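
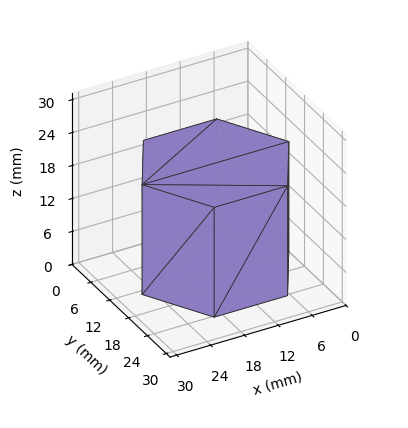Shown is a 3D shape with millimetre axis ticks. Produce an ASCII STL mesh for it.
Reading the render: the shape is a regular 6-sided prism (a cylinder approximated with 6 flat sides), circumscribed radius ≈ 13 mm, height ≈ 20 mm (dimensions read to the nearest mm from the axis ticks). For the STL, each face is triangulated and given an outward normal.

solid part
  facet normal 0.0000 0.0000 -1.0000
    outer loop
      vertex 6.500 24.258 0.000
      vertex 19.500 24.258 0.000
      vertex 26.000 13.000 0.000
    endloop
  endfacet
  facet normal 0.0000 0.0000 -1.0000
    outer loop
      vertex 0.000 13.000 0.000
      vertex 6.500 24.258 0.000
      vertex 26.000 13.000 0.000
    endloop
  endfacet
  facet normal 0.0000 0.0000 -1.0000
    outer loop
      vertex 6.500 1.742 0.000
      vertex 0.000 13.000 0.000
      vertex 26.000 13.000 0.000
    endloop
  endfacet
  facet normal 0.0000 0.0000 -1.0000
    outer loop
      vertex 19.500 1.742 0.000
      vertex 6.500 1.742 0.000
      vertex 26.000 13.000 0.000
    endloop
  endfacet
  facet normal 0.0000 0.0000 1.0000
    outer loop
      vertex 26.000 13.000 20.000
      vertex 19.500 24.258 20.000
      vertex 6.500 24.258 20.000
    endloop
  endfacet
  facet normal 0.0000 0.0000 1.0000
    outer loop
      vertex 26.000 13.000 20.000
      vertex 6.500 24.258 20.000
      vertex 0.000 13.000 20.000
    endloop
  endfacet
  facet normal 0.0000 0.0000 1.0000
    outer loop
      vertex 26.000 13.000 20.000
      vertex 0.000 13.000 20.000
      vertex 6.500 1.742 20.000
    endloop
  endfacet
  facet normal 0.0000 0.0000 1.0000
    outer loop
      vertex 26.000 13.000 20.000
      vertex 6.500 1.742 20.000
      vertex 19.500 1.742 20.000
    endloop
  endfacet
  facet normal 0.8660 0.5000 0.0000
    outer loop
      vertex 26.000 13.000 0.000
      vertex 19.500 24.258 0.000
      vertex 19.500 24.258 20.000
    endloop
  endfacet
  facet normal 0.8660 0.5000 0.0000
    outer loop
      vertex 26.000 13.000 0.000
      vertex 19.500 24.258 20.000
      vertex 26.000 13.000 20.000
    endloop
  endfacet
  facet normal 0.0000 1.0000 0.0000
    outer loop
      vertex 19.500 24.258 0.000
      vertex 6.500 24.258 0.000
      vertex 6.500 24.258 20.000
    endloop
  endfacet
  facet normal 0.0000 1.0000 0.0000
    outer loop
      vertex 19.500 24.258 0.000
      vertex 6.500 24.258 20.000
      vertex 19.500 24.258 20.000
    endloop
  endfacet
  facet normal -0.8660 0.5000 0.0000
    outer loop
      vertex 6.500 24.258 0.000
      vertex 0.000 13.000 0.000
      vertex 0.000 13.000 20.000
    endloop
  endfacet
  facet normal -0.8660 0.5000 0.0000
    outer loop
      vertex 6.500 24.258 0.000
      vertex 0.000 13.000 20.000
      vertex 6.500 24.258 20.000
    endloop
  endfacet
  facet normal -0.8660 -0.5000 0.0000
    outer loop
      vertex 0.000 13.000 0.000
      vertex 6.500 1.742 0.000
      vertex 6.500 1.742 20.000
    endloop
  endfacet
  facet normal -0.8660 -0.5000 0.0000
    outer loop
      vertex 0.000 13.000 0.000
      vertex 6.500 1.742 20.000
      vertex 0.000 13.000 20.000
    endloop
  endfacet
  facet normal 0.0000 -1.0000 0.0000
    outer loop
      vertex 6.500 1.742 0.000
      vertex 19.500 1.742 0.000
      vertex 19.500 1.742 20.000
    endloop
  endfacet
  facet normal 0.0000 -1.0000 0.0000
    outer loop
      vertex 6.500 1.742 0.000
      vertex 19.500 1.742 20.000
      vertex 6.500 1.742 20.000
    endloop
  endfacet
  facet normal 0.8660 -0.5000 0.0000
    outer loop
      vertex 19.500 1.742 0.000
      vertex 26.000 13.000 0.000
      vertex 26.000 13.000 20.000
    endloop
  endfacet
  facet normal 0.8660 -0.5000 0.0000
    outer loop
      vertex 19.500 1.742 0.000
      vertex 26.000 13.000 20.000
      vertex 19.500 1.742 20.000
    endloop
  endfacet
endsolid part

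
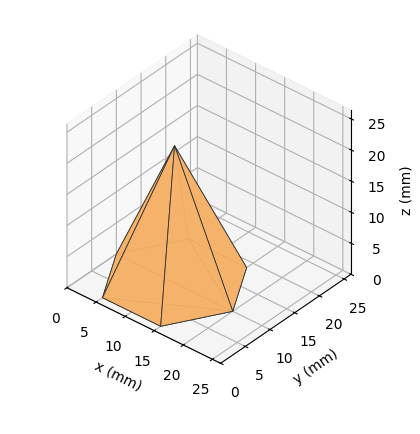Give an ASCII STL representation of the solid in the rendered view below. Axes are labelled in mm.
Reading the render: the shape is a regular 6-sided pyramid, base circumscribed radius ≈ 10 mm, apex at z ≈ 22 mm (dimensions read to the nearest mm from the axis ticks). For the STL, each face is triangulated and given an outward normal.

solid part
  facet normal 0.0000 0.0000 -1.0000
    outer loop
      vertex 5.0 18.7 0.0
      vertex 15.0 18.7 0.0
      vertex 20.0 10.0 0.0
    endloop
  endfacet
  facet normal 0.0000 0.0000 -1.0000
    outer loop
      vertex 0.0 10.0 0.0
      vertex 5.0 18.7 0.0
      vertex 20.0 10.0 0.0
    endloop
  endfacet
  facet normal 0.0000 0.0000 -1.0000
    outer loop
      vertex 5.0 1.3 0.0
      vertex 0.0 10.0 0.0
      vertex 20.0 10.0 0.0
    endloop
  endfacet
  facet normal 0.0000 0.0000 -1.0000
    outer loop
      vertex 15.0 1.3 0.0
      vertex 5.0 1.3 0.0
      vertex 20.0 10.0 0.0
    endloop
  endfacet
  facet normal 0.8066 0.4636 0.3667
    outer loop
      vertex 20.0 10.0 0.0
      vertex 15.0 18.7 0.0
      vertex 10.0 10.0 22.0
    endloop
  endfacet
  facet normal 0.0000 0.9299 0.3677
    outer loop
      vertex 15.0 18.7 0.0
      vertex 5.0 18.7 0.0
      vertex 10.0 10.0 22.0
    endloop
  endfacet
  facet normal -0.8066 0.4636 0.3667
    outer loop
      vertex 5.0 18.7 0.0
      vertex 0.0 10.0 0.0
      vertex 10.0 10.0 22.0
    endloop
  endfacet
  facet normal -0.8066 -0.4636 0.3667
    outer loop
      vertex 0.0 10.0 0.0
      vertex 5.0 1.3 0.0
      vertex 10.0 10.0 22.0
    endloop
  endfacet
  facet normal 0.0000 -0.9299 0.3677
    outer loop
      vertex 5.0 1.3 0.0
      vertex 15.0 1.3 0.0
      vertex 10.0 10.0 22.0
    endloop
  endfacet
  facet normal 0.8066 -0.4636 0.3667
    outer loop
      vertex 15.0 1.3 0.0
      vertex 20.0 10.0 0.0
      vertex 10.0 10.0 22.0
    endloop
  endfacet
endsolid part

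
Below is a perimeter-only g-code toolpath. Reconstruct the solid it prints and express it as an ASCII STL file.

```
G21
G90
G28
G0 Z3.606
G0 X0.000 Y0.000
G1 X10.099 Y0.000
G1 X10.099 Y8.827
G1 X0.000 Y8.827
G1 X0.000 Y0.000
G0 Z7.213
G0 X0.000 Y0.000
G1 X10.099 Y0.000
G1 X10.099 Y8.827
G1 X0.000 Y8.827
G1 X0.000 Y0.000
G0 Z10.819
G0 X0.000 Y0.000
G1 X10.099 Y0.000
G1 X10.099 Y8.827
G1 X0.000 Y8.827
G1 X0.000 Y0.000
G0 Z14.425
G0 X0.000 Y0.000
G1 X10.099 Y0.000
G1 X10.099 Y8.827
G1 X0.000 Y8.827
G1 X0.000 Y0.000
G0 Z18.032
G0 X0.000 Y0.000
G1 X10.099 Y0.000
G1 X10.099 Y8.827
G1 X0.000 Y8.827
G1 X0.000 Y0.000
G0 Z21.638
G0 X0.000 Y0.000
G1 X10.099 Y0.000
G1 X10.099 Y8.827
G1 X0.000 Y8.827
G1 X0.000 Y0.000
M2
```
solid part
  facet normal 0.0000 0.0000 -1.0000
    outer loop
      vertex 10.099 8.827 0.000
      vertex 10.099 0.000 0.000
      vertex 0.000 0.000 0.000
    endloop
  endfacet
  facet normal 0.0000 0.0000 -1.0000
    outer loop
      vertex 0.000 8.827 0.000
      vertex 10.099 8.827 0.000
      vertex 0.000 0.000 0.000
    endloop
  endfacet
  facet normal 0.0000 0.0000 1.0000
    outer loop
      vertex 0.000 0.000 21.638
      vertex 10.099 0.000 21.638
      vertex 10.099 8.827 21.638
    endloop
  endfacet
  facet normal 0.0000 0.0000 1.0000
    outer loop
      vertex 0.000 0.000 21.638
      vertex 10.099 8.827 21.638
      vertex 0.000 8.827 21.638
    endloop
  endfacet
  facet normal 0.0000 -1.0000 0.0000
    outer loop
      vertex 0.000 0.000 0.000
      vertex 10.099 0.000 0.000
      vertex 10.099 0.000 21.638
    endloop
  endfacet
  facet normal 0.0000 -1.0000 0.0000
    outer loop
      vertex 0.000 0.000 0.000
      vertex 10.099 0.000 21.638
      vertex 0.000 0.000 21.638
    endloop
  endfacet
  facet normal 0.0000 1.0000 0.0000
    outer loop
      vertex 10.099 8.827 21.638
      vertex 10.099 8.827 0.000
      vertex 0.000 8.827 0.000
    endloop
  endfacet
  facet normal 0.0000 1.0000 0.0000
    outer loop
      vertex 0.000 8.827 21.638
      vertex 10.099 8.827 21.638
      vertex 0.000 8.827 0.000
    endloop
  endfacet
  facet normal -1.0000 0.0000 0.0000
    outer loop
      vertex 0.000 8.827 21.638
      vertex 0.000 8.827 0.000
      vertex 0.000 0.000 0.000
    endloop
  endfacet
  facet normal -1.0000 0.0000 0.0000
    outer loop
      vertex 0.000 0.000 21.638
      vertex 0.000 8.827 21.638
      vertex 0.000 0.000 0.000
    endloop
  endfacet
  facet normal 1.0000 0.0000 0.0000
    outer loop
      vertex 10.099 0.000 0.000
      vertex 10.099 8.827 0.000
      vertex 10.099 8.827 21.638
    endloop
  endfacet
  facet normal 1.0000 0.0000 0.0000
    outer loop
      vertex 10.099 0.000 0.000
      vertex 10.099 8.827 21.638
      vertex 10.099 0.000 21.638
    endloop
  endfacet
endsolid part

The G0 Z moves step by Δz≈3.606 mm. Every layer's G1 loop is the same polygon, so the solid is a straight extrusion of it from z=0 to z≈21.6. Closing with flat bottom and top caps and triangulating gives 12 facets — a rectangular box, roughly 10.1 × 8.83 mm footprint and 21.6 mm tall.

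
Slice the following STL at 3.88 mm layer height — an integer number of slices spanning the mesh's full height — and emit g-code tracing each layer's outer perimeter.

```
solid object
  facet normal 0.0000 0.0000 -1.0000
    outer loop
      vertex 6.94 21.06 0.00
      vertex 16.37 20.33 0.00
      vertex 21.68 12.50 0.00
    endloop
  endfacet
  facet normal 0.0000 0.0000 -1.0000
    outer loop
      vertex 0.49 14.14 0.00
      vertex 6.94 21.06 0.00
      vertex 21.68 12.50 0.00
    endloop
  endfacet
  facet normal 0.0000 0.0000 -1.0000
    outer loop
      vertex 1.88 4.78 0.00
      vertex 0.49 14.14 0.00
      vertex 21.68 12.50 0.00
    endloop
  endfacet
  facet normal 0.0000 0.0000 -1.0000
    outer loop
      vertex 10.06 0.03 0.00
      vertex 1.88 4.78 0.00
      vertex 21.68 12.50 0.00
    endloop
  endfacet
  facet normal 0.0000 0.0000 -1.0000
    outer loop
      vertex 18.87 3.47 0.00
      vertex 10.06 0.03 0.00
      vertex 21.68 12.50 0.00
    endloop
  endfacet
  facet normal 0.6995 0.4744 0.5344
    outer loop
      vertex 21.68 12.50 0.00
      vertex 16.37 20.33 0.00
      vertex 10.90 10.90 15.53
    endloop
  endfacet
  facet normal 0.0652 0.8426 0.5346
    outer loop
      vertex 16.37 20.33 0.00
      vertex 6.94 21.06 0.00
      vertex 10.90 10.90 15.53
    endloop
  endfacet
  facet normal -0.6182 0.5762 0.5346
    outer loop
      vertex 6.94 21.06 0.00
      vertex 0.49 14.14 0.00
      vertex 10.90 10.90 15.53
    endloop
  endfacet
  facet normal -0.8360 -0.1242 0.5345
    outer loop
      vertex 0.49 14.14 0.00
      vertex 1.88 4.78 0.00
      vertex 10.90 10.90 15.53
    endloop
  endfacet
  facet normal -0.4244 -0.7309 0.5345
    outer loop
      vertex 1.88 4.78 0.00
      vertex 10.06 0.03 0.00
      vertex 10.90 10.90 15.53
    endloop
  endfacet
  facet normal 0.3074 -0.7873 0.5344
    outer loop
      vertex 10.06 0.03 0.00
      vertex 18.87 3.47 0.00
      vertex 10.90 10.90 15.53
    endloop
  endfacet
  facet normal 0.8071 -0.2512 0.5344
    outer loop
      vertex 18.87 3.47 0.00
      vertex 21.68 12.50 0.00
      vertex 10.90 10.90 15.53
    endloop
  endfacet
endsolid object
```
; perimeter-only toolpath
G21 ; units = mm
G90 ; absolute positioning
G28 ; home
; layer 1
G0 Z3.88
G0 X18.98 Y12.10
G1 X15.00 Y17.97
G1 X7.93 Y18.52
G1 X3.09 Y13.33
G1 X4.13 Y6.31
G1 X10.27 Y2.75
G1 X16.88 Y5.33
G1 X18.98 Y12.10
; layer 2
G0 Z7.76
G0 X16.29 Y11.70
G1 X13.64 Y15.61
G1 X8.92 Y15.98
G1 X5.70 Y12.52
G1 X6.39 Y7.84
G1 X10.48 Y5.46
G1 X14.89 Y7.19
G1 X16.29 Y11.70
; layer 3
G0 Z11.65
G0 X13.60 Y11.30
G1 X12.27 Y13.26
G1 X9.91 Y13.44
G1 X8.30 Y11.71
G1 X8.65 Y9.37
G1 X10.69 Y8.18
G1 X12.89 Y9.04
G1 X13.60 Y11.30
M2 ; end

The solid is a regular 7-sided pyramid, base circumscribed radius ≈ 10.9 mm, apex at z ≈ 15.5 mm. Slicing at Δz = 3.88 mm — 4 equal slices spanning the solid's height, so layer i sits at z = i·h/4 — gives 3 non-empty perimeters. Each is a 7-segment closed polygon; G0 lifts to the layer z and rapids to the start vertex, then G1 traces the edges. The cross-section shrinks linearly with z (the slice at the apex is degenerate and omitted).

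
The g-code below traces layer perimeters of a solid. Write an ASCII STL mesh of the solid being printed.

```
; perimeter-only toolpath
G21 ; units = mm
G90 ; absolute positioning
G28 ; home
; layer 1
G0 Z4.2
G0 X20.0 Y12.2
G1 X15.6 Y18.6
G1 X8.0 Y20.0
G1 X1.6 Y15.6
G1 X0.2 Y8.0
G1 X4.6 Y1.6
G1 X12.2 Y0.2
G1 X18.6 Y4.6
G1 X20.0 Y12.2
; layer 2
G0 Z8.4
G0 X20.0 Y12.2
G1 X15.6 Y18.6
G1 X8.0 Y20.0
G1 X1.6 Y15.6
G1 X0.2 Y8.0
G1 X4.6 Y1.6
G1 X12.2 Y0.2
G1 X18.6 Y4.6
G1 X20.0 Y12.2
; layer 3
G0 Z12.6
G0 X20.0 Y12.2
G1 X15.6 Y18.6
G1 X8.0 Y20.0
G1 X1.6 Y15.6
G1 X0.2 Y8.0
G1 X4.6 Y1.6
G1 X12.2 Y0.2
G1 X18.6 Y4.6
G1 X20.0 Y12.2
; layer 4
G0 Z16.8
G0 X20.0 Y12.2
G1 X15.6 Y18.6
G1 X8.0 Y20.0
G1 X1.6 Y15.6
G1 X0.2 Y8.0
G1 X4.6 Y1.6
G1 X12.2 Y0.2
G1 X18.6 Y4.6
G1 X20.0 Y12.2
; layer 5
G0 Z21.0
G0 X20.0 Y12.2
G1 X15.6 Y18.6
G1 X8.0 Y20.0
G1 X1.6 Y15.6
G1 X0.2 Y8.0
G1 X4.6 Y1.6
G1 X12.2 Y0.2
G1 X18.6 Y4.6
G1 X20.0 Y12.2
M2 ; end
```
solid part
  facet normal 0.0000 0.0000 -1.0000
    outer loop
      vertex 8.0 20.0 0.0
      vertex 15.6 18.6 0.0
      vertex 20.0 12.2 0.0
    endloop
  endfacet
  facet normal 0.0000 0.0000 -1.0000
    outer loop
      vertex 1.6 15.6 0.0
      vertex 8.0 20.0 0.0
      vertex 20.0 12.2 0.0
    endloop
  endfacet
  facet normal 0.0000 0.0000 -1.0000
    outer loop
      vertex 0.2 8.0 0.0
      vertex 1.6 15.6 0.0
      vertex 20.0 12.2 0.0
    endloop
  endfacet
  facet normal 0.0000 0.0000 -1.0000
    outer loop
      vertex 4.6 1.6 0.0
      vertex 0.2 8.0 0.0
      vertex 20.0 12.2 0.0
    endloop
  endfacet
  facet normal 0.0000 0.0000 -1.0000
    outer loop
      vertex 12.2 0.2 0.0
      vertex 4.6 1.6 0.0
      vertex 20.0 12.2 0.0
    endloop
  endfacet
  facet normal 0.0000 0.0000 -1.0000
    outer loop
      vertex 18.6 4.6 0.0
      vertex 12.2 0.2 0.0
      vertex 20.0 12.2 0.0
    endloop
  endfacet
  facet normal 0.0000 0.0000 1.0000
    outer loop
      vertex 20.0 12.2 21.0
      vertex 15.6 18.6 21.0
      vertex 8.0 20.0 21.0
    endloop
  endfacet
  facet normal 0.0000 0.0000 1.0000
    outer loop
      vertex 20.0 12.2 21.0
      vertex 8.0 20.0 21.0
      vertex 1.6 15.6 21.0
    endloop
  endfacet
  facet normal 0.0000 0.0000 1.0000
    outer loop
      vertex 20.0 12.2 21.0
      vertex 1.6 15.6 21.0
      vertex 0.2 8.0 21.0
    endloop
  endfacet
  facet normal 0.0000 0.0000 1.0000
    outer loop
      vertex 20.0 12.2 21.0
      vertex 0.2 8.0 21.0
      vertex 4.6 1.6 21.0
    endloop
  endfacet
  facet normal 0.0000 0.0000 1.0000
    outer loop
      vertex 20.0 12.2 21.0
      vertex 4.6 1.6 21.0
      vertex 12.2 0.2 21.0
    endloop
  endfacet
  facet normal 0.0000 0.0000 1.0000
    outer loop
      vertex 20.0 12.2 21.0
      vertex 12.2 0.2 21.0
      vertex 18.6 4.6 21.0
    endloop
  endfacet
  facet normal 0.8240 0.5665 0.0000
    outer loop
      vertex 20.0 12.2 0.0
      vertex 15.6 18.6 0.0
      vertex 15.6 18.6 21.0
    endloop
  endfacet
  facet normal 0.8240 0.5665 0.0000
    outer loop
      vertex 20.0 12.2 0.0
      vertex 15.6 18.6 21.0
      vertex 20.0 12.2 21.0
    endloop
  endfacet
  facet normal 0.1812 0.9835 0.0000
    outer loop
      vertex 15.6 18.6 0.0
      vertex 8.0 20.0 0.0
      vertex 8.0 20.0 21.0
    endloop
  endfacet
  facet normal 0.1812 0.9835 0.0000
    outer loop
      vertex 15.6 18.6 0.0
      vertex 8.0 20.0 21.0
      vertex 15.6 18.6 21.0
    endloop
  endfacet
  facet normal -0.5665 0.8240 0.0000
    outer loop
      vertex 8.0 20.0 0.0
      vertex 1.6 15.6 0.0
      vertex 1.6 15.6 21.0
    endloop
  endfacet
  facet normal -0.5665 0.8240 0.0000
    outer loop
      vertex 8.0 20.0 0.0
      vertex 1.6 15.6 21.0
      vertex 8.0 20.0 21.0
    endloop
  endfacet
  facet normal -0.9835 0.1812 0.0000
    outer loop
      vertex 1.6 15.6 0.0
      vertex 0.2 8.0 0.0
      vertex 0.2 8.0 21.0
    endloop
  endfacet
  facet normal -0.9835 0.1812 0.0000
    outer loop
      vertex 1.6 15.6 0.0
      vertex 0.2 8.0 21.0
      vertex 1.6 15.6 21.0
    endloop
  endfacet
  facet normal -0.8240 -0.5665 0.0000
    outer loop
      vertex 0.2 8.0 0.0
      vertex 4.6 1.6 0.0
      vertex 4.6 1.6 21.0
    endloop
  endfacet
  facet normal -0.8240 -0.5665 0.0000
    outer loop
      vertex 0.2 8.0 0.0
      vertex 4.6 1.6 21.0
      vertex 0.2 8.0 21.0
    endloop
  endfacet
  facet normal -0.1812 -0.9835 0.0000
    outer loop
      vertex 4.6 1.6 0.0
      vertex 12.2 0.2 0.0
      vertex 12.2 0.2 21.0
    endloop
  endfacet
  facet normal -0.1812 -0.9835 0.0000
    outer loop
      vertex 4.6 1.6 0.0
      vertex 12.2 0.2 21.0
      vertex 4.6 1.6 21.0
    endloop
  endfacet
  facet normal 0.5665 -0.8240 0.0000
    outer loop
      vertex 12.2 0.2 0.0
      vertex 18.6 4.6 0.0
      vertex 18.6 4.6 21.0
    endloop
  endfacet
  facet normal 0.5665 -0.8240 0.0000
    outer loop
      vertex 12.2 0.2 0.0
      vertex 18.6 4.6 21.0
      vertex 12.2 0.2 21.0
    endloop
  endfacet
  facet normal 0.9835 -0.1812 0.0000
    outer loop
      vertex 18.6 4.6 0.0
      vertex 20.0 12.2 0.0
      vertex 20.0 12.2 21.0
    endloop
  endfacet
  facet normal 0.9835 -0.1812 0.0000
    outer loop
      vertex 18.6 4.6 0.0
      vertex 20.0 12.2 21.0
      vertex 18.6 4.6 21.0
    endloop
  endfacet
endsolid part

The G0 Z moves step by Δz≈4.2 mm. Every layer's G1 loop is the same polygon, so the solid is a straight extrusion of it from z=0 to z≈21. Closing with flat bottom and top caps and triangulating gives 28 facets — a regular 8-sided prism (a cylinder approximated with 8 flat sides), circumscribed radius ≈ 10.1 mm, height ≈ 21 mm.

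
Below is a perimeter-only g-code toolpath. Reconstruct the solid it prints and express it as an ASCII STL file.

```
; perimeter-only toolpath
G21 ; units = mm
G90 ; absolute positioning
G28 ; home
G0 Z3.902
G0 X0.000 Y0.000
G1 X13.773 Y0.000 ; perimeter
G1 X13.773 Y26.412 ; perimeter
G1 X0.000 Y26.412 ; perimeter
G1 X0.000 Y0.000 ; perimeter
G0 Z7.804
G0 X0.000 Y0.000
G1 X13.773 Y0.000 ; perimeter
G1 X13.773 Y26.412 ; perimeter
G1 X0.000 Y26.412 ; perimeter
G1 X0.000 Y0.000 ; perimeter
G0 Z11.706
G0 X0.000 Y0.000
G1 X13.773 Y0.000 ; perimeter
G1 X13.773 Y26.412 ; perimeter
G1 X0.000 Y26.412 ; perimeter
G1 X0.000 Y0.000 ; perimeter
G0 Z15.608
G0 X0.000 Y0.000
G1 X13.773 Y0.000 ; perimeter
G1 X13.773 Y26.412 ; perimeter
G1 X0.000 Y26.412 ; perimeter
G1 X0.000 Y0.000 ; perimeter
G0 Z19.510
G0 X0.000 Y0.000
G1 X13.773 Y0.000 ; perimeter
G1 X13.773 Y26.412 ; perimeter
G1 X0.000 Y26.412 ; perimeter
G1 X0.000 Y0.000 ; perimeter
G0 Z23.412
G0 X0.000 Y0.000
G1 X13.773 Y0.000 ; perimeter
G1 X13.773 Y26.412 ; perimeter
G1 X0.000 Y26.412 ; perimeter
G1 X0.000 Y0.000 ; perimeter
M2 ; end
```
solid part
  facet normal 0.0000 0.0000 -1.0000
    outer loop
      vertex 13.773 26.412 0.000
      vertex 13.773 0.000 0.000
      vertex 0.000 0.000 0.000
    endloop
  endfacet
  facet normal 0.0000 0.0000 -1.0000
    outer loop
      vertex 0.000 26.412 0.000
      vertex 13.773 26.412 0.000
      vertex 0.000 0.000 0.000
    endloop
  endfacet
  facet normal 0.0000 0.0000 1.0000
    outer loop
      vertex 0.000 0.000 23.412
      vertex 13.773 0.000 23.412
      vertex 13.773 26.412 23.412
    endloop
  endfacet
  facet normal 0.0000 0.0000 1.0000
    outer loop
      vertex 0.000 0.000 23.412
      vertex 13.773 26.412 23.412
      vertex 0.000 26.412 23.412
    endloop
  endfacet
  facet normal 0.0000 -1.0000 0.0000
    outer loop
      vertex 0.000 0.000 0.000
      vertex 13.773 0.000 0.000
      vertex 13.773 0.000 23.412
    endloop
  endfacet
  facet normal 0.0000 -1.0000 0.0000
    outer loop
      vertex 0.000 0.000 0.000
      vertex 13.773 0.000 23.412
      vertex 0.000 0.000 23.412
    endloop
  endfacet
  facet normal 0.0000 1.0000 0.0000
    outer loop
      vertex 13.773 26.412 23.412
      vertex 13.773 26.412 0.000
      vertex 0.000 26.412 0.000
    endloop
  endfacet
  facet normal 0.0000 1.0000 0.0000
    outer loop
      vertex 0.000 26.412 23.412
      vertex 13.773 26.412 23.412
      vertex 0.000 26.412 0.000
    endloop
  endfacet
  facet normal -1.0000 0.0000 0.0000
    outer loop
      vertex 0.000 26.412 23.412
      vertex 0.000 26.412 0.000
      vertex 0.000 0.000 0.000
    endloop
  endfacet
  facet normal -1.0000 0.0000 0.0000
    outer loop
      vertex 0.000 0.000 23.412
      vertex 0.000 26.412 23.412
      vertex 0.000 0.000 0.000
    endloop
  endfacet
  facet normal 1.0000 0.0000 0.0000
    outer loop
      vertex 13.773 0.000 0.000
      vertex 13.773 26.412 0.000
      vertex 13.773 26.412 23.412
    endloop
  endfacet
  facet normal 1.0000 0.0000 0.0000
    outer loop
      vertex 13.773 0.000 0.000
      vertex 13.773 26.412 23.412
      vertex 13.773 0.000 23.412
    endloop
  endfacet
endsolid part

The G0 Z moves step by Δz≈3.902 mm. Every layer's G1 loop is the same polygon, so the solid is a straight extrusion of it from z=0 to z≈23.4. Closing with flat bottom and top caps and triangulating gives 12 facets — a rectangular box, roughly 13.8 × 26.4 mm footprint and 23.4 mm tall.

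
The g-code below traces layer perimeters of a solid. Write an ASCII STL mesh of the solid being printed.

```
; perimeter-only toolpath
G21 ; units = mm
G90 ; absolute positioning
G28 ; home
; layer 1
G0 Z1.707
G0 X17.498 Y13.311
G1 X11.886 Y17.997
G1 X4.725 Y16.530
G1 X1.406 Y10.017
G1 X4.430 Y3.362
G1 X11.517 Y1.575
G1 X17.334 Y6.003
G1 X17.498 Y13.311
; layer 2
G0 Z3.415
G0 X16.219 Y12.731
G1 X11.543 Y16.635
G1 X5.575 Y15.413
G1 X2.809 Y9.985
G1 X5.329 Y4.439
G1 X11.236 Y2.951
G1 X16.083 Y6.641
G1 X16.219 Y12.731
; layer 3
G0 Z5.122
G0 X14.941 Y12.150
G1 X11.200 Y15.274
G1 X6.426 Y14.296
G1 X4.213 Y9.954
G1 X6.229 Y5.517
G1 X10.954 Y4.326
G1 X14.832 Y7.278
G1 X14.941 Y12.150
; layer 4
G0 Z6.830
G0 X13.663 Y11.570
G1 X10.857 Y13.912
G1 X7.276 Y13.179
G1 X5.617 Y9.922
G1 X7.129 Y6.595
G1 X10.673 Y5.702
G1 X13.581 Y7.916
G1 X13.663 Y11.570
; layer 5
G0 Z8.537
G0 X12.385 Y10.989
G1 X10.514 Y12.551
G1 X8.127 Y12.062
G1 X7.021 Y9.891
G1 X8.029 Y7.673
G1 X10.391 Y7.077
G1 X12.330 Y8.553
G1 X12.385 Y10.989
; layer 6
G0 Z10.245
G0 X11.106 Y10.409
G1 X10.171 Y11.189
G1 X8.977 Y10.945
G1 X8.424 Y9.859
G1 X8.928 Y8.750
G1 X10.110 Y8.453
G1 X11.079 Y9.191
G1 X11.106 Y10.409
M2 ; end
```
solid part
  facet normal 0.0000 0.0000 -1.0000
    outer loop
      vertex 3.874 17.647 0.000
      vertex 12.229 19.358 0.000
      vertex 18.776 13.892 0.000
    endloop
  endfacet
  facet normal 0.0000 0.0000 -1.0000
    outer loop
      vertex 0.002 10.048 0.000
      vertex 3.874 17.647 0.000
      vertex 18.776 13.892 0.000
    endloop
  endfacet
  facet normal 0.0000 0.0000 -1.0000
    outer loop
      vertex 3.530 2.284 0.000
      vertex 0.002 10.048 0.000
      vertex 18.776 13.892 0.000
    endloop
  endfacet
  facet normal 0.0000 0.0000 -1.0000
    outer loop
      vertex 11.799 0.200 0.000
      vertex 3.530 2.284 0.000
      vertex 18.776 13.892 0.000
    endloop
  endfacet
  facet normal 0.0000 0.0000 -1.0000
    outer loop
      vertex 18.585 5.366 0.000
      vertex 11.799 0.200 0.000
      vertex 18.776 13.892 0.000
    endloop
  endfacet
  facet normal 0.5150 0.6168 0.5953
    outer loop
      vertex 18.776 13.892 0.000
      vertex 12.229 19.358 0.000
      vertex 9.828 9.828 11.952
    endloop
  endfacet
  facet normal -0.1612 0.7872 0.5953
    outer loop
      vertex 12.229 19.358 0.000
      vertex 3.874 17.647 0.000
      vertex 9.828 9.828 11.952
    endloop
  endfacet
  facet normal -0.7159 0.3648 0.5953
    outer loop
      vertex 3.874 17.647 0.000
      vertex 0.002 10.048 0.000
      vertex 9.828 9.828 11.952
    endloop
  endfacet
  facet normal -0.7315 -0.3324 0.5953
    outer loop
      vertex 0.002 10.048 0.000
      vertex 3.530 2.284 0.000
      vertex 9.828 9.828 11.952
    endloop
  endfacet
  facet normal -0.1964 -0.7792 0.5953
    outer loop
      vertex 3.530 2.284 0.000
      vertex 11.799 0.200 0.000
      vertex 9.828 9.828 11.952
    endloop
  endfacet
  facet normal 0.4867 -0.6393 0.5953
    outer loop
      vertex 11.799 0.200 0.000
      vertex 18.585 5.366 0.000
      vertex 9.828 9.828 11.952
    endloop
  endfacet
  facet normal 0.8033 -0.0180 0.5953
    outer loop
      vertex 18.585 5.366 0.000
      vertex 18.776 13.892 0.000
      vertex 9.828 9.828 11.952
    endloop
  endfacet
endsolid part

The G0 Z moves step by Δz≈1.707 mm. The G1 loops shrink linearly with z, so the solid tapers from its base footprint up to z≈12. Closing with a flat bottom cap and the tapered top and triangulating gives 12 facets — a regular 7-sided pyramid, base circumscribed radius ≈ 9.83 mm, apex at z ≈ 12 mm.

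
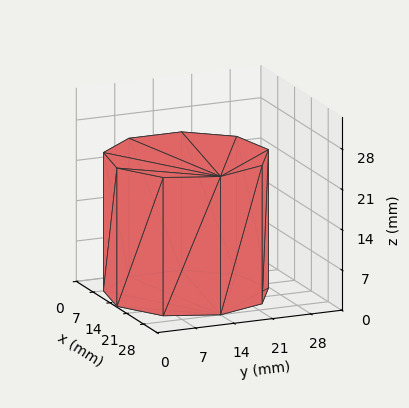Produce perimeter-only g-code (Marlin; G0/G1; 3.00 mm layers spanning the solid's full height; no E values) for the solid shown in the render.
Reading the render: the shape is a regular 9-sided prism (a cylinder approximated with 9 flat sides), circumscribed radius ≈ 14 mm, height ≈ 24 mm (dimensions read to the nearest mm from the axis ticks). For the g-code, the solid's height is divided into equal slices at the stated Δz and each level perimeter traced with G1 moves after a G0 lift.

; perimeter-only toolpath
G21 ; units = mm
G90 ; absolute positioning
G28 ; home
; layer 1
G0 Z3.00
G0 X28.00 Y14.00
G1 X24.72 Y23.00
G1 X16.43 Y27.79
G1 X7.00 Y26.12
G1 X0.84 Y18.79
G1 X0.84 Y9.21
G1 X7.00 Y1.88
G1 X16.43 Y0.21
G1 X24.72 Y5.00
G1 X28.00 Y14.00
; layer 2
G0 Z6.00
G0 X28.00 Y14.00
G1 X24.72 Y23.00
G1 X16.43 Y27.79
G1 X7.00 Y26.12
G1 X0.84 Y18.79
G1 X0.84 Y9.21
G1 X7.00 Y1.88
G1 X16.43 Y0.21
G1 X24.72 Y5.00
G1 X28.00 Y14.00
; layer 3
G0 Z9.00
G0 X28.00 Y14.00
G1 X24.72 Y23.00
G1 X16.43 Y27.79
G1 X7.00 Y26.12
G1 X0.84 Y18.79
G1 X0.84 Y9.21
G1 X7.00 Y1.88
G1 X16.43 Y0.21
G1 X24.72 Y5.00
G1 X28.00 Y14.00
; layer 4
G0 Z12.00
G0 X28.00 Y14.00
G1 X24.72 Y23.00
G1 X16.43 Y27.79
G1 X7.00 Y26.12
G1 X0.84 Y18.79
G1 X0.84 Y9.21
G1 X7.00 Y1.88
G1 X16.43 Y0.21
G1 X24.72 Y5.00
G1 X28.00 Y14.00
; layer 5
G0 Z15.00
G0 X28.00 Y14.00
G1 X24.72 Y23.00
G1 X16.43 Y27.79
G1 X7.00 Y26.12
G1 X0.84 Y18.79
G1 X0.84 Y9.21
G1 X7.00 Y1.88
G1 X16.43 Y0.21
G1 X24.72 Y5.00
G1 X28.00 Y14.00
; layer 6
G0 Z18.00
G0 X28.00 Y14.00
G1 X24.72 Y23.00
G1 X16.43 Y27.79
G1 X7.00 Y26.12
G1 X0.84 Y18.79
G1 X0.84 Y9.21
G1 X7.00 Y1.88
G1 X16.43 Y0.21
G1 X24.72 Y5.00
G1 X28.00 Y14.00
; layer 7
G0 Z21.00
G0 X28.00 Y14.00
G1 X24.72 Y23.00
G1 X16.43 Y27.79
G1 X7.00 Y26.12
G1 X0.84 Y18.79
G1 X0.84 Y9.21
G1 X7.00 Y1.88
G1 X16.43 Y0.21
G1 X24.72 Y5.00
G1 X28.00 Y14.00
; layer 8
G0 Z24.00
G0 X28.00 Y14.00
G1 X24.72 Y23.00
G1 X16.43 Y27.79
G1 X7.00 Y26.12
G1 X0.84 Y18.79
G1 X0.84 Y9.21
G1 X7.00 Y1.88
G1 X16.43 Y0.21
G1 X24.72 Y5.00
G1 X28.00 Y14.00
M2 ; end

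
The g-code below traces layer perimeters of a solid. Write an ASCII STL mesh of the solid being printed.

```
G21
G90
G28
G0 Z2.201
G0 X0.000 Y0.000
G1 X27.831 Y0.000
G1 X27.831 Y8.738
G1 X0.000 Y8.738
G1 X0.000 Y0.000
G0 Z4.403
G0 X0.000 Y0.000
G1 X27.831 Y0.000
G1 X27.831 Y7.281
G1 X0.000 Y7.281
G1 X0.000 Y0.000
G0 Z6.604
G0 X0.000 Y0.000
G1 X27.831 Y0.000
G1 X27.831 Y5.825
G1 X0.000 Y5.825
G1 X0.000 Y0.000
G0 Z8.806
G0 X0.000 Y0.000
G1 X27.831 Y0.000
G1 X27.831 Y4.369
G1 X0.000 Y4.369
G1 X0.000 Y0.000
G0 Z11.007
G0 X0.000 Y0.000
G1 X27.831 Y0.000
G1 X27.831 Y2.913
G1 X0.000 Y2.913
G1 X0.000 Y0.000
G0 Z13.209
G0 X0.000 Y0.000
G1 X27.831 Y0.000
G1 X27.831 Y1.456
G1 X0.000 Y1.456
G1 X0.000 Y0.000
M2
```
solid part
  facet normal 0.0000 0.0000 -1.0000
    outer loop
      vertex 27.831 10.194 0.000
      vertex 27.831 0.000 0.000
      vertex 0.000 0.000 0.000
    endloop
  endfacet
  facet normal 0.0000 0.0000 -1.0000
    outer loop
      vertex 0.000 10.194 0.000
      vertex 27.831 10.194 0.000
      vertex 0.000 0.000 0.000
    endloop
  endfacet
  facet normal 0.0000 -1.0000 0.0000
    outer loop
      vertex 0.000 0.000 0.000
      vertex 27.831 0.000 0.000
      vertex 27.831 0.000 15.410
    endloop
  endfacet
  facet normal 0.0000 -1.0000 0.0000
    outer loop
      vertex 0.000 0.000 0.000
      vertex 27.831 0.000 15.410
      vertex 0.000 0.000 15.410
    endloop
  endfacet
  facet normal 0.0000 0.8340 0.5517
    outer loop
      vertex 0.000 0.000 15.410
      vertex 27.831 0.000 15.410
      vertex 27.831 10.194 0.000
    endloop
  endfacet
  facet normal 0.0000 0.8340 0.5517
    outer loop
      vertex 0.000 0.000 15.410
      vertex 27.831 10.194 0.000
      vertex 0.000 10.194 0.000
    endloop
  endfacet
  facet normal -1.0000 0.0000 0.0000
    outer loop
      vertex 0.000 0.000 15.410
      vertex 0.000 10.194 0.000
      vertex 0.000 0.000 0.000
    endloop
  endfacet
  facet normal 1.0000 0.0000 0.0000
    outer loop
      vertex 27.831 0.000 0.000
      vertex 27.831 10.194 0.000
      vertex 27.831 0.000 15.410
    endloop
  endfacet
endsolid part

The G0 Z moves step by Δz≈2.201 mm. The G1 loops shrink linearly with z, so the solid tapers from its base footprint up to z≈15.4. Closing with a flat bottom cap and the tapered top and triangulating gives 8 facets — a wedge (ramp): 27.8 × 10.2 mm base, rising to 15.4 mm along the y=0 edge and sloping linearly to z=0 at y=10.2.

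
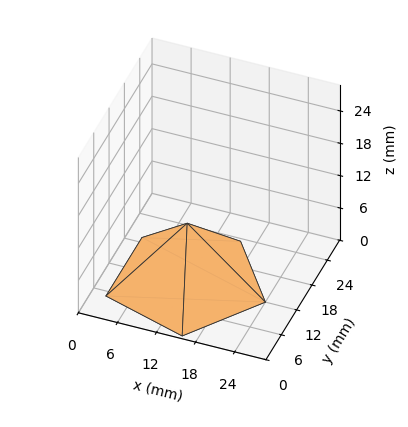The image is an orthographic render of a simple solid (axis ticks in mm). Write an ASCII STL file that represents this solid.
Reading the render: the shape is a regular 5-sided pyramid, base circumscribed radius ≈ 12 mm, apex at z ≈ 11 mm (dimensions read to the nearest mm from the axis ticks). For the STL, each face is triangulated and given an outward normal.

solid part
  facet normal 0.0000 0.0000 -1.0000
    outer loop
      vertex 2.29 19.05 0.00
      vertex 15.71 23.41 0.00
      vertex 24.00 12.00 0.00
    endloop
  endfacet
  facet normal 0.0000 0.0000 -1.0000
    outer loop
      vertex 2.29 4.95 0.00
      vertex 2.29 19.05 0.00
      vertex 24.00 12.00 0.00
    endloop
  endfacet
  facet normal 0.0000 0.0000 -1.0000
    outer loop
      vertex 15.71 0.59 0.00
      vertex 2.29 4.95 0.00
      vertex 24.00 12.00 0.00
    endloop
  endfacet
  facet normal 0.6066 0.4407 0.6617
    outer loop
      vertex 24.00 12.00 0.00
      vertex 15.71 23.41 0.00
      vertex 12.00 12.00 11.00
    endloop
  endfacet
  facet normal -0.2317 0.7132 0.6616
    outer loop
      vertex 15.71 23.41 0.00
      vertex 2.29 19.05 0.00
      vertex 12.00 12.00 11.00
    endloop
  endfacet
  facet normal -0.7497 0.0000 0.6618
    outer loop
      vertex 2.29 19.05 0.00
      vertex 2.29 4.95 0.00
      vertex 12.00 12.00 11.00
    endloop
  endfacet
  facet normal -0.2317 -0.7132 0.6616
    outer loop
      vertex 2.29 4.95 0.00
      vertex 15.71 0.59 0.00
      vertex 12.00 12.00 11.00
    endloop
  endfacet
  facet normal 0.6066 -0.4407 0.6617
    outer loop
      vertex 15.71 0.59 0.00
      vertex 24.00 12.00 0.00
      vertex 12.00 12.00 11.00
    endloop
  endfacet
endsolid part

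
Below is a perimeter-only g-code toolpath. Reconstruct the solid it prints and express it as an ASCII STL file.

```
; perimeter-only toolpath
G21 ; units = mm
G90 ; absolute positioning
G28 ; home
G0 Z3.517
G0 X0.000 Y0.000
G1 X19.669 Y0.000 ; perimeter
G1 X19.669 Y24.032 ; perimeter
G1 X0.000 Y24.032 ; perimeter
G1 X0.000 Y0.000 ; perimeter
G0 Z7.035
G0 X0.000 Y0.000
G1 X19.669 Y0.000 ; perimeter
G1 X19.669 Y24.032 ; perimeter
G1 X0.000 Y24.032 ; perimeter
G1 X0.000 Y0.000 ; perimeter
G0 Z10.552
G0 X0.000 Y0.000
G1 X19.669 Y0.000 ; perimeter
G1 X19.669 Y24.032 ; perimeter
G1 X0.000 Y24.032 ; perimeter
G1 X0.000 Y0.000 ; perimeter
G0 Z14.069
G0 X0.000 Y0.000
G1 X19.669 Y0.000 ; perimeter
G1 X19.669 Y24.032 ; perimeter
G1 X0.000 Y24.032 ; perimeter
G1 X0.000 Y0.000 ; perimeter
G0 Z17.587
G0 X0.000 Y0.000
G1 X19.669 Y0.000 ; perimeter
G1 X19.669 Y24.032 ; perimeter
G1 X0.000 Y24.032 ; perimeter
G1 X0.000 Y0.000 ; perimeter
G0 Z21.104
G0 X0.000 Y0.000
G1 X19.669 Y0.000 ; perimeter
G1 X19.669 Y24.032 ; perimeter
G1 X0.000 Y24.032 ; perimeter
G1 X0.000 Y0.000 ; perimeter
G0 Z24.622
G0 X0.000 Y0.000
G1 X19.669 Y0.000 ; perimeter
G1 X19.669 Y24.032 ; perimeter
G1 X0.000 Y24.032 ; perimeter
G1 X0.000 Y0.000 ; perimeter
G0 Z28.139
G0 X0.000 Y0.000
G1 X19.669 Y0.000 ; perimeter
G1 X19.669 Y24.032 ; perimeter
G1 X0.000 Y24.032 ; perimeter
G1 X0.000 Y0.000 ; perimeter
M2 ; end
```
solid part
  facet normal 0.0000 0.0000 -1.0000
    outer loop
      vertex 19.669 24.032 0.000
      vertex 19.669 0.000 0.000
      vertex 0.000 0.000 0.000
    endloop
  endfacet
  facet normal 0.0000 0.0000 -1.0000
    outer loop
      vertex 0.000 24.032 0.000
      vertex 19.669 24.032 0.000
      vertex 0.000 0.000 0.000
    endloop
  endfacet
  facet normal 0.0000 0.0000 1.0000
    outer loop
      vertex 0.000 0.000 28.139
      vertex 19.669 0.000 28.139
      vertex 19.669 24.032 28.139
    endloop
  endfacet
  facet normal 0.0000 0.0000 1.0000
    outer loop
      vertex 0.000 0.000 28.139
      vertex 19.669 24.032 28.139
      vertex 0.000 24.032 28.139
    endloop
  endfacet
  facet normal 0.0000 -1.0000 0.0000
    outer loop
      vertex 0.000 0.000 0.000
      vertex 19.669 0.000 0.000
      vertex 19.669 0.000 28.139
    endloop
  endfacet
  facet normal 0.0000 -1.0000 0.0000
    outer loop
      vertex 0.000 0.000 0.000
      vertex 19.669 0.000 28.139
      vertex 0.000 0.000 28.139
    endloop
  endfacet
  facet normal 0.0000 1.0000 0.0000
    outer loop
      vertex 19.669 24.032 28.139
      vertex 19.669 24.032 0.000
      vertex 0.000 24.032 0.000
    endloop
  endfacet
  facet normal 0.0000 1.0000 0.0000
    outer loop
      vertex 0.000 24.032 28.139
      vertex 19.669 24.032 28.139
      vertex 0.000 24.032 0.000
    endloop
  endfacet
  facet normal -1.0000 0.0000 0.0000
    outer loop
      vertex 0.000 24.032 28.139
      vertex 0.000 24.032 0.000
      vertex 0.000 0.000 0.000
    endloop
  endfacet
  facet normal -1.0000 0.0000 0.0000
    outer loop
      vertex 0.000 0.000 28.139
      vertex 0.000 24.032 28.139
      vertex 0.000 0.000 0.000
    endloop
  endfacet
  facet normal 1.0000 0.0000 0.0000
    outer loop
      vertex 19.669 0.000 0.000
      vertex 19.669 24.032 0.000
      vertex 19.669 24.032 28.139
    endloop
  endfacet
  facet normal 1.0000 0.0000 0.0000
    outer loop
      vertex 19.669 0.000 0.000
      vertex 19.669 24.032 28.139
      vertex 19.669 0.000 28.139
    endloop
  endfacet
endsolid part

The G0 Z moves step by Δz≈3.517 mm. Every layer's G1 loop is the same polygon, so the solid is a straight extrusion of it from z=0 to z≈28.1. Closing with flat bottom and top caps and triangulating gives 12 facets — a rectangular box, roughly 19.7 × 24 mm footprint and 28.1 mm tall.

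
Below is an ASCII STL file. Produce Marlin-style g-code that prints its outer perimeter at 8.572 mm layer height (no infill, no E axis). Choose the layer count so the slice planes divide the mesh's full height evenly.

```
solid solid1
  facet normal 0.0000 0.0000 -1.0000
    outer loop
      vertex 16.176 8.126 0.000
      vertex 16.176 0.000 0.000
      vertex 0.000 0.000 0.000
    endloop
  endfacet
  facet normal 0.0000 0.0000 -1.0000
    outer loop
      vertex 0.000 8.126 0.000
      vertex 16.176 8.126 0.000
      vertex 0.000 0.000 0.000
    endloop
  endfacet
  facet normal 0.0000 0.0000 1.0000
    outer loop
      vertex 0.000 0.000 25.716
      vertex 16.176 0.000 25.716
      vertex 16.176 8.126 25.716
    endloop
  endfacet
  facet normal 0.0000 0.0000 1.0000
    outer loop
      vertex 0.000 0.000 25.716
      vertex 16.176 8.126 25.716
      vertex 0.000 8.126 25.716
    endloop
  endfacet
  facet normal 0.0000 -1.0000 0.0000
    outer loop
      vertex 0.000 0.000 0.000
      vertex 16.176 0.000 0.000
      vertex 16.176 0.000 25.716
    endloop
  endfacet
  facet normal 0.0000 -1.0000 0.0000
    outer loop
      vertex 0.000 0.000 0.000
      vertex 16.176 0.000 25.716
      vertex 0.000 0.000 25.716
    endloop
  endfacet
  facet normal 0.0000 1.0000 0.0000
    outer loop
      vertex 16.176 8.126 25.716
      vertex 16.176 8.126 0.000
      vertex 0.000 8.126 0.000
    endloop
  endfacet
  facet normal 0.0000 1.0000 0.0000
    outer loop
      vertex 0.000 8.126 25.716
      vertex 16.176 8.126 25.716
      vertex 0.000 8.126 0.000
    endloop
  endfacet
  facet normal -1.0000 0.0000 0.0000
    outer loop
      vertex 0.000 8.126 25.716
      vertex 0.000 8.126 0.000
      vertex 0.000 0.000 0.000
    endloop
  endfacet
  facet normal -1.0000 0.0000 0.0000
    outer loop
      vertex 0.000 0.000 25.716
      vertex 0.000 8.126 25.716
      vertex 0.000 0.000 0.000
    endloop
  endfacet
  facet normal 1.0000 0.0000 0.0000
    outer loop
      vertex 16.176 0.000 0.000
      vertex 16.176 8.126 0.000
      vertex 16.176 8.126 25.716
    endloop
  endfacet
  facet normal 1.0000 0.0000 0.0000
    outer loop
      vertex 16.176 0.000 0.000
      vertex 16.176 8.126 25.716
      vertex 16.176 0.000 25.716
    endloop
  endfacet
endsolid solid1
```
; perimeter-only toolpath
G21 ; units = mm
G90 ; absolute positioning
G28 ; home
; layer 1
G0 Z8.572
G0 X0.000 Y0.000
G1 X16.176 Y0.000
G1 X16.176 Y8.126
G1 X0.000 Y8.126
G1 X0.000 Y0.000
; layer 2
G0 Z17.144
G0 X0.000 Y0.000
G1 X16.176 Y0.000
G1 X16.176 Y8.126
G1 X0.000 Y8.126
G1 X0.000 Y0.000
; layer 3
G0 Z25.716
G0 X0.000 Y0.000
G1 X16.176 Y0.000
G1 X16.176 Y8.126
G1 X0.000 Y8.126
G1 X0.000 Y0.000
M2 ; end

The solid is a rectangular box, roughly 16.2 × 8.13 mm footprint and 25.7 mm tall. Slicing at Δz = 8.572 mm — 3 equal slices spanning the solid's height, so layer i sits at z = i·h/3 — gives 3 non-empty perimeters. Each is a 4-segment closed polygon; G0 lifts to the layer z and rapids to the start vertex, then G1 traces the edges.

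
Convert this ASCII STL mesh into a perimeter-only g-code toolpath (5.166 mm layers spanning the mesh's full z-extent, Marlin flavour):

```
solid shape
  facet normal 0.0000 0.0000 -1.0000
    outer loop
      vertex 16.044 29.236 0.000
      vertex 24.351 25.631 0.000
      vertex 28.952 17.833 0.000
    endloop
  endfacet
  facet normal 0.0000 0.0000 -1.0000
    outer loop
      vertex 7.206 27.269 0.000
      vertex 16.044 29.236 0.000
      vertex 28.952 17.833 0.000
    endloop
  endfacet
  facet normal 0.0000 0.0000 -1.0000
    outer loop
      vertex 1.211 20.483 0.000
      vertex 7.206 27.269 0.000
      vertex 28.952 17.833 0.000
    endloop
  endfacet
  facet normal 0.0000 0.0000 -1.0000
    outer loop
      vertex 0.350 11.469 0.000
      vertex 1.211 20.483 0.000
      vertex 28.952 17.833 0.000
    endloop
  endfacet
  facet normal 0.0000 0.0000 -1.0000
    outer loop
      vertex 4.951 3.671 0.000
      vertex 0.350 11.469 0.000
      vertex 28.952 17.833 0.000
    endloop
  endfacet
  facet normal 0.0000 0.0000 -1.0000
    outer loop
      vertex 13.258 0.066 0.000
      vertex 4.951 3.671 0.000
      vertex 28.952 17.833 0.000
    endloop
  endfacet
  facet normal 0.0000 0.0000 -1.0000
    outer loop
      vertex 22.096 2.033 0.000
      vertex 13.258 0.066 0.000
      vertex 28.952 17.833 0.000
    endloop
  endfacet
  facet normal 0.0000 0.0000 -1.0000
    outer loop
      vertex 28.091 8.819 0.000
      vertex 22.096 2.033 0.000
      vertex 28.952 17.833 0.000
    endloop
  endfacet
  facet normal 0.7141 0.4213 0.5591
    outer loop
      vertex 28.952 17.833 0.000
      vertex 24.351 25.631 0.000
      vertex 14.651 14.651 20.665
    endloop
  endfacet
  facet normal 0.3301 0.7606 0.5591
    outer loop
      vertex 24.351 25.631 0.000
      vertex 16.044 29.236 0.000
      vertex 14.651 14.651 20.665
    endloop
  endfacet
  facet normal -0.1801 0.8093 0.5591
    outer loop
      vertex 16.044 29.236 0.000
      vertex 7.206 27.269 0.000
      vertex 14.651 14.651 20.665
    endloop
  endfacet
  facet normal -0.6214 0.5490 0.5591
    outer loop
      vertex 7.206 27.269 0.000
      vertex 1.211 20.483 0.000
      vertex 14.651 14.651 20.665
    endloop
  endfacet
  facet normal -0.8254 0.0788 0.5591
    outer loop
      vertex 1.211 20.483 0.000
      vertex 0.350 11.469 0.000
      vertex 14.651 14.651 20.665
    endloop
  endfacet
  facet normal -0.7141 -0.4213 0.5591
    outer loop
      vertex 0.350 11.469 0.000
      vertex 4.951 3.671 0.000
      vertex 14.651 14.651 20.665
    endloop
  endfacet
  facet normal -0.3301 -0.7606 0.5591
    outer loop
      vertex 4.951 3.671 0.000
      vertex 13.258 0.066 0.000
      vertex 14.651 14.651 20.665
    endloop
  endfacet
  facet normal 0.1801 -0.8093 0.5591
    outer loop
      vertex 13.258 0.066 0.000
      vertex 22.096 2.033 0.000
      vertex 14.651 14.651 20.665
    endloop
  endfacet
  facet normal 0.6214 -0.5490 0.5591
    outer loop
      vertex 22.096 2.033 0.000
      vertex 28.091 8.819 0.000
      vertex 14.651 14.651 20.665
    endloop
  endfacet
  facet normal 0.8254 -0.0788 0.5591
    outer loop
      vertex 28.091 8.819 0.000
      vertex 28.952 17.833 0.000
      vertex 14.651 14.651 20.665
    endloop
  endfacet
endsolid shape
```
; perimeter-only toolpath
G21 ; units = mm
G90 ; absolute positioning
G28 ; home
; layer 1
G0 Z5.166
G0 X25.377 Y17.037
G1 X21.926 Y22.886
G1 X15.696 Y25.590
G1 X9.067 Y24.114
G1 X4.571 Y19.025
G1 X3.925 Y12.264
G1 X7.376 Y6.416
G1 X13.606 Y3.712
G1 X20.235 Y5.188
G1 X24.731 Y10.277
G1 X25.377 Y17.037
; layer 2
G0 Z10.332
G0 X21.802 Y16.242
G1 X19.501 Y20.141
G1 X15.348 Y21.944
G1 X10.928 Y20.960
G1 X7.931 Y17.567
G1 X7.500 Y13.060
G1 X9.801 Y9.161
G1 X13.954 Y7.359
G1 X18.373 Y8.342
G1 X21.371 Y11.735
G1 X21.802 Y16.242
; layer 3
G0 Z15.499
G0 X18.226 Y15.447
G1 X17.076 Y17.396
G1 X14.999 Y18.297
G1 X12.790 Y17.806
G1 X11.291 Y16.109
G1 X11.076 Y13.856
G1 X12.226 Y11.906
G1 X14.303 Y11.005
G1 X16.512 Y11.497
G1 X18.011 Y13.193
G1 X18.226 Y15.447
M2 ; end

The solid is a regular 10-sided pyramid, base circumscribed radius ≈ 14.7 mm, apex at z ≈ 20.7 mm. Slicing at Δz = 5.166 mm — 4 equal slices spanning the solid's height, so layer i sits at z = i·h/4 — gives 3 non-empty perimeters. Each is a 10-segment closed polygon; G0 lifts to the layer z and rapids to the start vertex, then G1 traces the edges. The cross-section shrinks linearly with z (the slice at the apex is degenerate and omitted).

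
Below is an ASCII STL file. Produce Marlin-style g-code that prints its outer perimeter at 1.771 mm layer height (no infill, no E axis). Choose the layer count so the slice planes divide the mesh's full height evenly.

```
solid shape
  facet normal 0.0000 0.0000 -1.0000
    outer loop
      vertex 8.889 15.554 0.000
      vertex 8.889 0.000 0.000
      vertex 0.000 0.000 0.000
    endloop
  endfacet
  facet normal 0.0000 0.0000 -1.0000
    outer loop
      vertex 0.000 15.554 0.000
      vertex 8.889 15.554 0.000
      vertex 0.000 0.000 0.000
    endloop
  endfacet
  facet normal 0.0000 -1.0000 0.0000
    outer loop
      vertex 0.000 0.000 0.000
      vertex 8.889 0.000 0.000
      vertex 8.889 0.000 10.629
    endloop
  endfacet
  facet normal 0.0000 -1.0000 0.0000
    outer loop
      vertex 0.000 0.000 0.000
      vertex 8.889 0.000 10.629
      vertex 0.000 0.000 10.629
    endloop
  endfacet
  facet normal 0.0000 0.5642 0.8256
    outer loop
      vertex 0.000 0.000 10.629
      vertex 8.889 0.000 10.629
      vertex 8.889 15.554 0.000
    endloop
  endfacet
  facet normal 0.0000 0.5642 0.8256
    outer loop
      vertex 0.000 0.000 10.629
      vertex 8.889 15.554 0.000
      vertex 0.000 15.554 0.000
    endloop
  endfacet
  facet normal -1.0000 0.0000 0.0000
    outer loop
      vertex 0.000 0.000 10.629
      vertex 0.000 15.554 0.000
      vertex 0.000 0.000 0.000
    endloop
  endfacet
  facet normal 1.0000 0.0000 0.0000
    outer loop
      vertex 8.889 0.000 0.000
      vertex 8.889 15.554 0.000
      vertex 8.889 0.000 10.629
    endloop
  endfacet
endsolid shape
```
; perimeter-only toolpath
G21 ; units = mm
G90 ; absolute positioning
G28 ; home
; layer 1
G0 Z1.771
G0 X0.000 Y0.000
G1 X8.889 Y0.000
G1 X8.889 Y12.962
G1 X0.000 Y12.962
G1 X0.000 Y0.000
; layer 2
G0 Z3.543
G0 X0.000 Y0.000
G1 X8.889 Y0.000
G1 X8.889 Y10.369
G1 X0.000 Y10.369
G1 X0.000 Y0.000
; layer 3
G0 Z5.314
G0 X0.000 Y0.000
G1 X8.889 Y0.000
G1 X8.889 Y7.777
G1 X0.000 Y7.777
G1 X0.000 Y0.000
; layer 4
G0 Z7.086
G0 X0.000 Y0.000
G1 X8.889 Y0.000
G1 X8.889 Y5.185
G1 X0.000 Y5.185
G1 X0.000 Y0.000
; layer 5
G0 Z8.857
G0 X0.000 Y0.000
G1 X8.889 Y0.000
G1 X8.889 Y2.592
G1 X0.000 Y2.592
G1 X0.000 Y0.000
M2 ; end

The solid is a wedge (ramp): 8.89 × 15.6 mm base, rising to 10.6 mm along the y=0 edge and sloping linearly to z=0 at y=15.6. Slicing at Δz = 1.771 mm — 6 equal slices spanning the solid's height, so layer i sits at z = i·h/6 — gives 5 non-empty perimeters. Each is a 4-segment closed polygon; G0 lifts to the layer z and rapids to the start vertex, then G1 traces the edges. The cross-section shrinks linearly with z (the slice at the apex is degenerate and omitted).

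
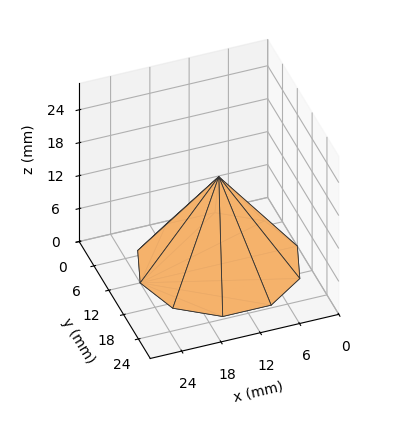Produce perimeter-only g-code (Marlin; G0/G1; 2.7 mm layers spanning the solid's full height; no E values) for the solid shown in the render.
Reading the render: the shape is a regular 10-sided pyramid, base circumscribed radius ≈ 12 mm, apex at z ≈ 16 mm (dimensions read to the nearest mm from the axis ticks). For the g-code, the solid's height is divided into equal slices at the stated Δz and each level perimeter traced with G1 moves after a G0 lift.

; perimeter-only toolpath
G21 ; units = mm
G90 ; absolute positioning
G28 ; home
; layer 1
G0 Z2.7
G0 X22.0 Y12.0
G1 X20.1 Y17.9
G1 X15.1 Y21.5
G1 X8.9 Y21.5
G1 X3.9 Y17.9
G1 X2.0 Y12.0
G1 X3.9 Y6.1
G1 X8.9 Y2.5
G1 X15.1 Y2.5
G1 X20.1 Y6.1
G1 X22.0 Y12.0
; layer 2
G0 Z5.3
G0 X20.0 Y12.0
G1 X18.5 Y16.7
G1 X14.5 Y19.6
G1 X9.5 Y19.6
G1 X5.5 Y16.7
G1 X4.0 Y12.0
G1 X5.5 Y7.3
G1 X9.5 Y4.4
G1 X14.5 Y4.4
G1 X18.5 Y7.3
G1 X20.0 Y12.0
; layer 3
G0 Z8.0
G0 X18.0 Y12.0
G1 X16.9 Y15.6
G1 X13.8 Y17.7
G1 X10.2 Y17.7
G1 X7.2 Y15.6
G1 X6.0 Y12.0
G1 X7.2 Y8.4
G1 X10.2 Y6.3
G1 X13.8 Y6.3
G1 X16.9 Y8.4
G1 X18.0 Y12.0
; layer 4
G0 Z10.7
G0 X16.0 Y12.0
G1 X15.2 Y14.4
G1 X13.2 Y15.8
G1 X10.8 Y15.8
G1 X8.8 Y14.4
G1 X8.0 Y12.0
G1 X8.8 Y9.6
G1 X10.8 Y8.2
G1 X13.2 Y8.2
G1 X15.2 Y9.6
G1 X16.0 Y12.0
; layer 5
G0 Z13.3
G0 X14.0 Y12.0
G1 X13.6 Y13.2
G1 X12.6 Y13.9
G1 X11.4 Y13.9
G1 X10.4 Y13.2
G1 X10.0 Y12.0
G1 X10.4 Y10.8
G1 X11.4 Y10.1
G1 X12.6 Y10.1
G1 X13.6 Y10.8
G1 X14.0 Y12.0
M2 ; end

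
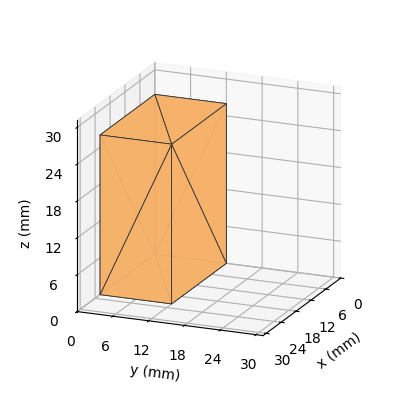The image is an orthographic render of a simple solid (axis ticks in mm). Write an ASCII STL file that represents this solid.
Reading the render: the shape is a rectangular box, roughly 22 × 12 mm footprint and 26 mm tall (dimensions read to the nearest mm from the axis ticks). For the STL, each face is triangulated and given an outward normal.

solid part
  facet normal 0.0000 0.0000 -1.0000
    outer loop
      vertex 22.0 12.0 0.0
      vertex 22.0 0.0 0.0
      vertex 0.0 0.0 0.0
    endloop
  endfacet
  facet normal 0.0000 0.0000 -1.0000
    outer loop
      vertex 0.0 12.0 0.0
      vertex 22.0 12.0 0.0
      vertex 0.0 0.0 0.0
    endloop
  endfacet
  facet normal 0.0000 0.0000 1.0000
    outer loop
      vertex 0.0 0.0 26.0
      vertex 22.0 0.0 26.0
      vertex 22.0 12.0 26.0
    endloop
  endfacet
  facet normal 0.0000 0.0000 1.0000
    outer loop
      vertex 0.0 0.0 26.0
      vertex 22.0 12.0 26.0
      vertex 0.0 12.0 26.0
    endloop
  endfacet
  facet normal 0.0000 -1.0000 0.0000
    outer loop
      vertex 0.0 0.0 0.0
      vertex 22.0 0.0 0.0
      vertex 22.0 0.0 26.0
    endloop
  endfacet
  facet normal 0.0000 -1.0000 0.0000
    outer loop
      vertex 0.0 0.0 0.0
      vertex 22.0 0.0 26.0
      vertex 0.0 0.0 26.0
    endloop
  endfacet
  facet normal 0.0000 1.0000 0.0000
    outer loop
      vertex 22.0 12.0 26.0
      vertex 22.0 12.0 0.0
      vertex 0.0 12.0 0.0
    endloop
  endfacet
  facet normal 0.0000 1.0000 0.0000
    outer loop
      vertex 0.0 12.0 26.0
      vertex 22.0 12.0 26.0
      vertex 0.0 12.0 0.0
    endloop
  endfacet
  facet normal -1.0000 0.0000 0.0000
    outer loop
      vertex 0.0 12.0 26.0
      vertex 0.0 12.0 0.0
      vertex 0.0 0.0 0.0
    endloop
  endfacet
  facet normal -1.0000 0.0000 0.0000
    outer loop
      vertex 0.0 0.0 26.0
      vertex 0.0 12.0 26.0
      vertex 0.0 0.0 0.0
    endloop
  endfacet
  facet normal 1.0000 0.0000 0.0000
    outer loop
      vertex 22.0 0.0 0.0
      vertex 22.0 12.0 0.0
      vertex 22.0 12.0 26.0
    endloop
  endfacet
  facet normal 1.0000 0.0000 0.0000
    outer loop
      vertex 22.0 0.0 0.0
      vertex 22.0 12.0 26.0
      vertex 22.0 0.0 26.0
    endloop
  endfacet
endsolid part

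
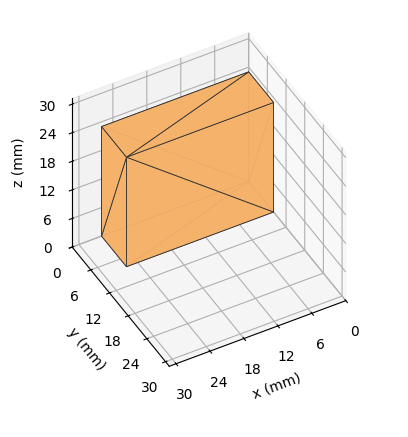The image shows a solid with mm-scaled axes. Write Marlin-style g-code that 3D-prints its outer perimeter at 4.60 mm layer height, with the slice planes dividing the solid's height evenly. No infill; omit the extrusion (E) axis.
Reading the render: the shape is a rectangular box, roughly 26 × 8 mm footprint and 23 mm tall (dimensions read to the nearest mm from the axis ticks). For the g-code, the solid's height is divided into equal slices at the stated Δz and each level perimeter traced with G1 moves after a G0 lift.

; perimeter-only toolpath
G21 ; units = mm
G90 ; absolute positioning
G28 ; home
; layer 1
G0 Z4.60
G0 X0.00 Y0.00
G1 X26.00 Y0.00
G1 X26.00 Y8.00
G1 X0.00 Y8.00
G1 X0.00 Y0.00
; layer 2
G0 Z9.20
G0 X0.00 Y0.00
G1 X26.00 Y0.00
G1 X26.00 Y8.00
G1 X0.00 Y8.00
G1 X0.00 Y0.00
; layer 3
G0 Z13.80
G0 X0.00 Y0.00
G1 X26.00 Y0.00
G1 X26.00 Y8.00
G1 X0.00 Y8.00
G1 X0.00 Y0.00
; layer 4
G0 Z18.40
G0 X0.00 Y0.00
G1 X26.00 Y0.00
G1 X26.00 Y8.00
G1 X0.00 Y8.00
G1 X0.00 Y0.00
; layer 5
G0 Z23.00
G0 X0.00 Y0.00
G1 X26.00 Y0.00
G1 X26.00 Y8.00
G1 X0.00 Y8.00
G1 X0.00 Y0.00
M2 ; end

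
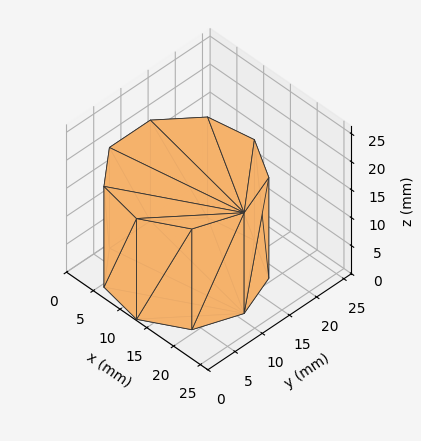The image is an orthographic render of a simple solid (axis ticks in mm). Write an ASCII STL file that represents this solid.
Reading the render: the shape is a regular 9-sided prism (a cylinder approximated with 9 flat sides), circumscribed radius ≈ 11 mm, height ≈ 18 mm (dimensions read to the nearest mm from the axis ticks). For the STL, each face is triangulated and given an outward normal.

solid part
  facet normal 0.0000 0.0000 -1.0000
    outer loop
      vertex 12.910 21.833 0.000
      vertex 19.426 18.071 0.000
      vertex 22.000 11.000 0.000
    endloop
  endfacet
  facet normal 0.0000 0.0000 -1.0000
    outer loop
      vertex 5.500 20.526 0.000
      vertex 12.910 21.833 0.000
      vertex 22.000 11.000 0.000
    endloop
  endfacet
  facet normal 0.0000 0.0000 -1.0000
    outer loop
      vertex 0.663 14.762 0.000
      vertex 5.500 20.526 0.000
      vertex 22.000 11.000 0.000
    endloop
  endfacet
  facet normal 0.0000 0.0000 -1.0000
    outer loop
      vertex 0.663 7.238 0.000
      vertex 0.663 14.762 0.000
      vertex 22.000 11.000 0.000
    endloop
  endfacet
  facet normal 0.0000 0.0000 -1.0000
    outer loop
      vertex 5.500 1.474 0.000
      vertex 0.663 7.238 0.000
      vertex 22.000 11.000 0.000
    endloop
  endfacet
  facet normal 0.0000 0.0000 -1.0000
    outer loop
      vertex 12.910 0.167 0.000
      vertex 5.500 1.474 0.000
      vertex 22.000 11.000 0.000
    endloop
  endfacet
  facet normal 0.0000 0.0000 -1.0000
    outer loop
      vertex 19.426 3.929 0.000
      vertex 12.910 0.167 0.000
      vertex 22.000 11.000 0.000
    endloop
  endfacet
  facet normal 0.0000 0.0000 1.0000
    outer loop
      vertex 22.000 11.000 18.000
      vertex 19.426 18.071 18.000
      vertex 12.910 21.833 18.000
    endloop
  endfacet
  facet normal 0.0000 0.0000 1.0000
    outer loop
      vertex 22.000 11.000 18.000
      vertex 12.910 21.833 18.000
      vertex 5.500 20.526 18.000
    endloop
  endfacet
  facet normal 0.0000 0.0000 1.0000
    outer loop
      vertex 22.000 11.000 18.000
      vertex 5.500 20.526 18.000
      vertex 0.663 14.762 18.000
    endloop
  endfacet
  facet normal 0.0000 0.0000 1.0000
    outer loop
      vertex 22.000 11.000 18.000
      vertex 0.663 14.762 18.000
      vertex 0.663 7.238 18.000
    endloop
  endfacet
  facet normal 0.0000 0.0000 1.0000
    outer loop
      vertex 22.000 11.000 18.000
      vertex 0.663 7.238 18.000
      vertex 5.500 1.474 18.000
    endloop
  endfacet
  facet normal 0.0000 0.0000 1.0000
    outer loop
      vertex 22.000 11.000 18.000
      vertex 5.500 1.474 18.000
      vertex 12.910 0.167 18.000
    endloop
  endfacet
  facet normal 0.0000 0.0000 1.0000
    outer loop
      vertex 22.000 11.000 18.000
      vertex 12.910 0.167 18.000
      vertex 19.426 3.929 18.000
    endloop
  endfacet
  facet normal 0.9397 0.3421 0.0000
    outer loop
      vertex 22.000 11.000 0.000
      vertex 19.426 18.071 0.000
      vertex 19.426 18.071 18.000
    endloop
  endfacet
  facet normal 0.9397 0.3421 0.0000
    outer loop
      vertex 22.000 11.000 0.000
      vertex 19.426 18.071 18.000
      vertex 22.000 11.000 18.000
    endloop
  endfacet
  facet normal 0.5000 0.8660 0.0000
    outer loop
      vertex 19.426 18.071 0.000
      vertex 12.910 21.833 0.000
      vertex 12.910 21.833 18.000
    endloop
  endfacet
  facet normal 0.5000 0.8660 0.0000
    outer loop
      vertex 19.426 18.071 0.000
      vertex 12.910 21.833 18.000
      vertex 19.426 18.071 18.000
    endloop
  endfacet
  facet normal -0.1737 0.9848 0.0000
    outer loop
      vertex 12.910 21.833 0.000
      vertex 5.500 20.526 0.000
      vertex 5.500 20.526 18.000
    endloop
  endfacet
  facet normal -0.1737 0.9848 0.0000
    outer loop
      vertex 12.910 21.833 0.000
      vertex 5.500 20.526 18.000
      vertex 12.910 21.833 18.000
    endloop
  endfacet
  facet normal -0.7660 0.6428 0.0000
    outer loop
      vertex 5.500 20.526 0.000
      vertex 0.663 14.762 0.000
      vertex 0.663 14.762 18.000
    endloop
  endfacet
  facet normal -0.7660 0.6428 0.0000
    outer loop
      vertex 5.500 20.526 0.000
      vertex 0.663 14.762 18.000
      vertex 5.500 20.526 18.000
    endloop
  endfacet
  facet normal -1.0000 0.0000 0.0000
    outer loop
      vertex 0.663 14.762 0.000
      vertex 0.663 7.238 0.000
      vertex 0.663 7.238 18.000
    endloop
  endfacet
  facet normal -1.0000 0.0000 0.0000
    outer loop
      vertex 0.663 14.762 0.000
      vertex 0.663 7.238 18.000
      vertex 0.663 14.762 18.000
    endloop
  endfacet
  facet normal -0.7660 -0.6428 0.0000
    outer loop
      vertex 0.663 7.238 0.000
      vertex 5.500 1.474 0.000
      vertex 5.500 1.474 18.000
    endloop
  endfacet
  facet normal -0.7660 -0.6428 0.0000
    outer loop
      vertex 0.663 7.238 0.000
      vertex 5.500 1.474 18.000
      vertex 0.663 7.238 18.000
    endloop
  endfacet
  facet normal -0.1737 -0.9848 0.0000
    outer loop
      vertex 5.500 1.474 0.000
      vertex 12.910 0.167 0.000
      vertex 12.910 0.167 18.000
    endloop
  endfacet
  facet normal -0.1737 -0.9848 0.0000
    outer loop
      vertex 5.500 1.474 0.000
      vertex 12.910 0.167 18.000
      vertex 5.500 1.474 18.000
    endloop
  endfacet
  facet normal 0.5000 -0.8660 0.0000
    outer loop
      vertex 12.910 0.167 0.000
      vertex 19.426 3.929 0.000
      vertex 19.426 3.929 18.000
    endloop
  endfacet
  facet normal 0.5000 -0.8660 0.0000
    outer loop
      vertex 12.910 0.167 0.000
      vertex 19.426 3.929 18.000
      vertex 12.910 0.167 18.000
    endloop
  endfacet
  facet normal 0.9397 -0.3421 0.0000
    outer loop
      vertex 19.426 3.929 0.000
      vertex 22.000 11.000 0.000
      vertex 22.000 11.000 18.000
    endloop
  endfacet
  facet normal 0.9397 -0.3421 0.0000
    outer loop
      vertex 19.426 3.929 0.000
      vertex 22.000 11.000 18.000
      vertex 19.426 3.929 18.000
    endloop
  endfacet
endsolid part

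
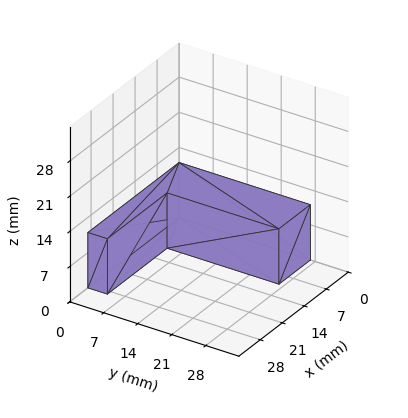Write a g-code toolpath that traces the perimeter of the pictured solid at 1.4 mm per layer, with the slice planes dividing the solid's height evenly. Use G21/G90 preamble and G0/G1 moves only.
Reading the render: the shape is an L-shaped prism: outer 29 × 27 mm, arm thicknesses ≈ 4 mm (horizontal) and 10 mm (vertical), extruded 11 mm in z (dimensions read to the nearest mm from the axis ticks). For the g-code, the solid's height is divided into equal slices at the stated Δz and each level perimeter traced with G1 moves after a G0 lift.

; perimeter-only toolpath
G21 ; units = mm
G90 ; absolute positioning
G28 ; home
; layer 1
G0 Z1.4
G0 X0.0 Y0.0
G1 X29.0 Y0.0
G1 X29.0 Y4.0
G1 X10.0 Y4.0
G1 X10.0 Y27.0
G1 X0.0 Y27.0
G1 X0.0 Y0.0
; layer 2
G0 Z2.8
G0 X0.0 Y0.0
G1 X29.0 Y0.0
G1 X29.0 Y4.0
G1 X10.0 Y4.0
G1 X10.0 Y27.0
G1 X0.0 Y27.0
G1 X0.0 Y0.0
; layer 3
G0 Z4.1
G0 X0.0 Y0.0
G1 X29.0 Y0.0
G1 X29.0 Y4.0
G1 X10.0 Y4.0
G1 X10.0 Y27.0
G1 X0.0 Y27.0
G1 X0.0 Y0.0
; layer 4
G0 Z5.5
G0 X0.0 Y0.0
G1 X29.0 Y0.0
G1 X29.0 Y4.0
G1 X10.0 Y4.0
G1 X10.0 Y27.0
G1 X0.0 Y27.0
G1 X0.0 Y0.0
; layer 5
G0 Z6.9
G0 X0.0 Y0.0
G1 X29.0 Y0.0
G1 X29.0 Y4.0
G1 X10.0 Y4.0
G1 X10.0 Y27.0
G1 X0.0 Y27.0
G1 X0.0 Y0.0
; layer 6
G0 Z8.2
G0 X0.0 Y0.0
G1 X29.0 Y0.0
G1 X29.0 Y4.0
G1 X10.0 Y4.0
G1 X10.0 Y27.0
G1 X0.0 Y27.0
G1 X0.0 Y0.0
; layer 7
G0 Z9.6
G0 X0.0 Y0.0
G1 X29.0 Y0.0
G1 X29.0 Y4.0
G1 X10.0 Y4.0
G1 X10.0 Y27.0
G1 X0.0 Y27.0
G1 X0.0 Y0.0
; layer 8
G0 Z11.0
G0 X0.0 Y0.0
G1 X29.0 Y0.0
G1 X29.0 Y4.0
G1 X10.0 Y4.0
G1 X10.0 Y27.0
G1 X0.0 Y27.0
G1 X0.0 Y0.0
M2 ; end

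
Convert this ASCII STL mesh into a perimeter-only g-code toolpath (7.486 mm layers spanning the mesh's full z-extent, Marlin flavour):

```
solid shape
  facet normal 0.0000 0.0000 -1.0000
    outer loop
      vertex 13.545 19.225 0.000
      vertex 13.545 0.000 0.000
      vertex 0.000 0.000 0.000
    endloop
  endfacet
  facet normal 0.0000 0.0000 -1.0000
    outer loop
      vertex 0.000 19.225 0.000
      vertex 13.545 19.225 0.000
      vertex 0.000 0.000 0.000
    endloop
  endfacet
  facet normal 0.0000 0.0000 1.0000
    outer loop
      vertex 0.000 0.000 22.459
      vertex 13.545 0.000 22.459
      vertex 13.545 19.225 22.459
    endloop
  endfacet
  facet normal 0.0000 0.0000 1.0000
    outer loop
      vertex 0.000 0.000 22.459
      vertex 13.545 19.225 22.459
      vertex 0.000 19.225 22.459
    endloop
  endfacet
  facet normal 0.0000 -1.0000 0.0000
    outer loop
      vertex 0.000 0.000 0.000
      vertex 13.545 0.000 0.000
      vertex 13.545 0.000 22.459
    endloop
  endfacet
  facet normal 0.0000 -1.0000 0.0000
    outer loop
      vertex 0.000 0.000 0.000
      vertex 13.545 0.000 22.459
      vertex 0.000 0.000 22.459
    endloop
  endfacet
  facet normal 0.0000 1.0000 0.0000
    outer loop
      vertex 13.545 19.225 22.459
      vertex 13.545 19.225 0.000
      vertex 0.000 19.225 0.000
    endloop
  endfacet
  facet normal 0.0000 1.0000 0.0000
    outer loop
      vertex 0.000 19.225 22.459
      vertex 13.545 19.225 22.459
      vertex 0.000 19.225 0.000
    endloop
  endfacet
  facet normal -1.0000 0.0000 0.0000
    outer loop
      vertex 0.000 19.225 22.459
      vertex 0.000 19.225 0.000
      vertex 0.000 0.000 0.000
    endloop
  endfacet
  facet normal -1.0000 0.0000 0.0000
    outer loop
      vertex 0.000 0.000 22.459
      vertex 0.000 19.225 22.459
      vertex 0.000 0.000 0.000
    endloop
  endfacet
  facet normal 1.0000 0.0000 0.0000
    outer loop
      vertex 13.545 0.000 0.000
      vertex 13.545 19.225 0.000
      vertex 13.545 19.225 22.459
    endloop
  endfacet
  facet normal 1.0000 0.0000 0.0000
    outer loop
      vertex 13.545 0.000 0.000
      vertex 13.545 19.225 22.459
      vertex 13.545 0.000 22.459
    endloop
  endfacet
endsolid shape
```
; perimeter-only toolpath
G21 ; units = mm
G90 ; absolute positioning
G28 ; home
; layer 1
G0 Z7.486
G0 X0.000 Y0.000
G1 X13.545 Y0.000
G1 X13.545 Y19.225
G1 X0.000 Y19.225
G1 X0.000 Y0.000
; layer 2
G0 Z14.973
G0 X0.000 Y0.000
G1 X13.545 Y0.000
G1 X13.545 Y19.225
G1 X0.000 Y19.225
G1 X0.000 Y0.000
; layer 3
G0 Z22.459
G0 X0.000 Y0.000
G1 X13.545 Y0.000
G1 X13.545 Y19.225
G1 X0.000 Y19.225
G1 X0.000 Y0.000
M2 ; end

The solid is a rectangular box, roughly 13.5 × 19.2 mm footprint and 22.5 mm tall. Slicing at Δz = 7.486 mm — 3 equal slices spanning the solid's height, so layer i sits at z = i·h/3 — gives 3 non-empty perimeters. Each is a 4-segment closed polygon; G0 lifts to the layer z and rapids to the start vertex, then G1 traces the edges.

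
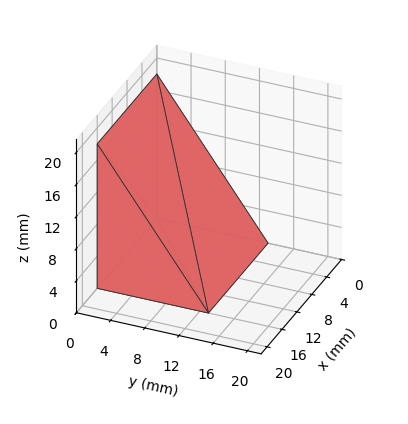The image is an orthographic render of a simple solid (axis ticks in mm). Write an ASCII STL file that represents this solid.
Reading the render: the shape is a wedge (ramp): 16 × 13 mm base, rising to 18 mm along the y=0 edge and sloping linearly to z=0 at y=13 (dimensions read to the nearest mm from the axis ticks). For the STL, each face is triangulated and given an outward normal.

solid part
  facet normal 0.0000 0.0000 -1.0000
    outer loop
      vertex 16.0 13.0 0.0
      vertex 16.0 0.0 0.0
      vertex 0.0 0.0 0.0
    endloop
  endfacet
  facet normal 0.0000 0.0000 -1.0000
    outer loop
      vertex 0.0 13.0 0.0
      vertex 16.0 13.0 0.0
      vertex 0.0 0.0 0.0
    endloop
  endfacet
  facet normal 0.0000 -1.0000 0.0000
    outer loop
      vertex 0.0 0.0 0.0
      vertex 16.0 0.0 0.0
      vertex 16.0 0.0 18.0
    endloop
  endfacet
  facet normal 0.0000 -1.0000 0.0000
    outer loop
      vertex 0.0 0.0 0.0
      vertex 16.0 0.0 18.0
      vertex 0.0 0.0 18.0
    endloop
  endfacet
  facet normal 0.0000 0.8107 0.5855
    outer loop
      vertex 0.0 0.0 18.0
      vertex 16.0 0.0 18.0
      vertex 16.0 13.0 0.0
    endloop
  endfacet
  facet normal 0.0000 0.8107 0.5855
    outer loop
      vertex 0.0 0.0 18.0
      vertex 16.0 13.0 0.0
      vertex 0.0 13.0 0.0
    endloop
  endfacet
  facet normal -1.0000 0.0000 0.0000
    outer loop
      vertex 0.0 0.0 18.0
      vertex 0.0 13.0 0.0
      vertex 0.0 0.0 0.0
    endloop
  endfacet
  facet normal 1.0000 0.0000 0.0000
    outer loop
      vertex 16.0 0.0 0.0
      vertex 16.0 13.0 0.0
      vertex 16.0 0.0 18.0
    endloop
  endfacet
endsolid part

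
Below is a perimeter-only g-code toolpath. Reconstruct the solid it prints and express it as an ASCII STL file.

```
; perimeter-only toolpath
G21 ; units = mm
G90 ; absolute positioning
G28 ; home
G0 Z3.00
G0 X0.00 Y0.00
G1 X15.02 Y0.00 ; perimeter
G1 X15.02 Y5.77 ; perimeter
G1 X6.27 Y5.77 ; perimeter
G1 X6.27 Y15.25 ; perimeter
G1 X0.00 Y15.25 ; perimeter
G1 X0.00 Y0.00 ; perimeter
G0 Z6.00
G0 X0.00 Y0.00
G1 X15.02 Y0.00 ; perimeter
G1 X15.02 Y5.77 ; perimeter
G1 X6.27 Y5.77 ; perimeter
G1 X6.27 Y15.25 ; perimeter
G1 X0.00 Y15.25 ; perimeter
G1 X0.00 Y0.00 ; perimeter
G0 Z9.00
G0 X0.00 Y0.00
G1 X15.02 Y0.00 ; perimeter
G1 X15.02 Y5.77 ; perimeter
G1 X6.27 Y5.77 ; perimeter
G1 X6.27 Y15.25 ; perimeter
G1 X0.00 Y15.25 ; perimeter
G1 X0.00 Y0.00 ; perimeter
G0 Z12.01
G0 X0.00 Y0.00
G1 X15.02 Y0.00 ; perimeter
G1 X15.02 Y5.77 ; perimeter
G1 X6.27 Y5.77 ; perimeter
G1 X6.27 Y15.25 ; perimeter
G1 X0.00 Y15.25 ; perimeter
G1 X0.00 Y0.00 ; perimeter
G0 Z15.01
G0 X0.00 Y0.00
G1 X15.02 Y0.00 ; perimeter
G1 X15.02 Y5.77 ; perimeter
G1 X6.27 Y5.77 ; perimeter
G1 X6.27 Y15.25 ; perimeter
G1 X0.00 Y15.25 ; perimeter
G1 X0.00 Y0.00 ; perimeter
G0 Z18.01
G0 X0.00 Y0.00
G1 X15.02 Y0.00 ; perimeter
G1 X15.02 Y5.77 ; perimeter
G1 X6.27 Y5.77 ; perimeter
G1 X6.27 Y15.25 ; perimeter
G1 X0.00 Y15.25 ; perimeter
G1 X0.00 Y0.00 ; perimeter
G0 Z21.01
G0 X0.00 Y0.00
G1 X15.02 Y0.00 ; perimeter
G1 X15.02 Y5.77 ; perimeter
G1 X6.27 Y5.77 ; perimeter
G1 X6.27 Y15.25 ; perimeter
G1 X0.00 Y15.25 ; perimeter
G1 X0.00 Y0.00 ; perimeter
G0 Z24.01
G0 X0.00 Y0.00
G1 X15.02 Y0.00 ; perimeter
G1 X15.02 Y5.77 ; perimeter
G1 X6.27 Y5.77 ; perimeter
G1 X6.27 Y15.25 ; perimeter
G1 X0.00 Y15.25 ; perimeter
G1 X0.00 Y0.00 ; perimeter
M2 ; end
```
solid part
  facet normal 0.0000 0.0000 -1.0000
    outer loop
      vertex 15.02 5.77 0.00
      vertex 15.02 0.00 0.00
      vertex 0.00 0.00 0.00
    endloop
  endfacet
  facet normal 0.0000 0.0000 -1.0000
    outer loop
      vertex 6.27 5.77 0.00
      vertex 15.02 5.77 0.00
      vertex 0.00 0.00 0.00
    endloop
  endfacet
  facet normal 0.0000 0.0000 -1.0000
    outer loop
      vertex 6.27 15.25 0.00
      vertex 6.27 5.77 0.00
      vertex 0.00 0.00 0.00
    endloop
  endfacet
  facet normal 0.0000 0.0000 -1.0000
    outer loop
      vertex 0.00 15.25 0.00
      vertex 6.27 15.25 0.00
      vertex 0.00 0.00 0.00
    endloop
  endfacet
  facet normal 0.0000 0.0000 1.0000
    outer loop
      vertex 0.00 0.00 24.01
      vertex 15.02 0.00 24.01
      vertex 15.02 5.77 24.01
    endloop
  endfacet
  facet normal 0.0000 0.0000 1.0000
    outer loop
      vertex 0.00 0.00 24.01
      vertex 15.02 5.77 24.01
      vertex 6.27 5.77 24.01
    endloop
  endfacet
  facet normal 0.0000 0.0000 1.0000
    outer loop
      vertex 0.00 0.00 24.01
      vertex 6.27 5.77 24.01
      vertex 6.27 15.25 24.01
    endloop
  endfacet
  facet normal 0.0000 0.0000 1.0000
    outer loop
      vertex 0.00 0.00 24.01
      vertex 6.27 15.25 24.01
      vertex 0.00 15.25 24.01
    endloop
  endfacet
  facet normal 0.0000 -1.0000 0.0000
    outer loop
      vertex 0.00 0.00 0.00
      vertex 15.02 0.00 0.00
      vertex 15.02 0.00 24.01
    endloop
  endfacet
  facet normal 0.0000 -1.0000 0.0000
    outer loop
      vertex 0.00 0.00 0.00
      vertex 15.02 0.00 24.01
      vertex 0.00 0.00 24.01
    endloop
  endfacet
  facet normal 1.0000 0.0000 0.0000
    outer loop
      vertex 15.02 0.00 0.00
      vertex 15.02 5.77 0.00
      vertex 15.02 5.77 24.01
    endloop
  endfacet
  facet normal 1.0000 0.0000 0.0000
    outer loop
      vertex 15.02 0.00 0.00
      vertex 15.02 5.77 24.01
      vertex 15.02 0.00 24.01
    endloop
  endfacet
  facet normal 0.0000 1.0000 0.0000
    outer loop
      vertex 15.02 5.77 0.00
      vertex 6.27 5.77 0.00
      vertex 6.27 5.77 24.01
    endloop
  endfacet
  facet normal 0.0000 1.0000 0.0000
    outer loop
      vertex 15.02 5.77 0.00
      vertex 6.27 5.77 24.01
      vertex 15.02 5.77 24.01
    endloop
  endfacet
  facet normal 1.0000 0.0000 0.0000
    outer loop
      vertex 6.27 5.77 0.00
      vertex 6.27 15.25 0.00
      vertex 6.27 15.25 24.01
    endloop
  endfacet
  facet normal 1.0000 0.0000 0.0000
    outer loop
      vertex 6.27 5.77 0.00
      vertex 6.27 15.25 24.01
      vertex 6.27 5.77 24.01
    endloop
  endfacet
  facet normal 0.0000 1.0000 0.0000
    outer loop
      vertex 6.27 15.25 0.00
      vertex 0.00 15.25 0.00
      vertex 0.00 15.25 24.01
    endloop
  endfacet
  facet normal 0.0000 1.0000 0.0000
    outer loop
      vertex 6.27 15.25 0.00
      vertex 0.00 15.25 24.01
      vertex 6.27 15.25 24.01
    endloop
  endfacet
  facet normal -1.0000 0.0000 0.0000
    outer loop
      vertex 0.00 15.25 0.00
      vertex 0.00 0.00 0.00
      vertex 0.00 0.00 24.01
    endloop
  endfacet
  facet normal -1.0000 0.0000 0.0000
    outer loop
      vertex 0.00 15.25 0.00
      vertex 0.00 0.00 24.01
      vertex 0.00 15.25 24.01
    endloop
  endfacet
endsolid part

The G0 Z moves step by Δz≈3.00 mm. Every layer's G1 loop is the same polygon, so the solid is a straight extrusion of it from z=0 to z≈24. Closing with flat bottom and top caps and triangulating gives 20 facets — an L-shaped prism: outer 15 × 15.2 mm, arm thicknesses ≈ 5.77 mm (horizontal) and 6.27 mm (vertical), extruded 24 mm in z.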